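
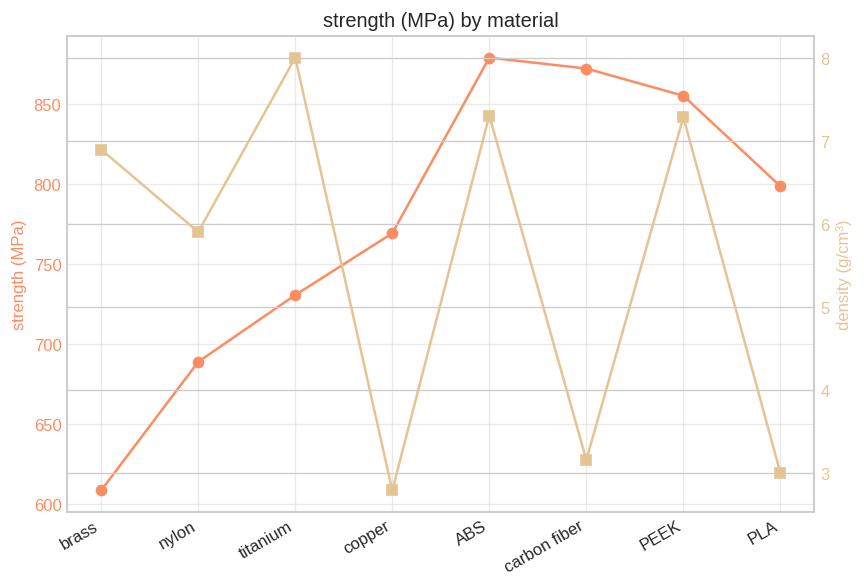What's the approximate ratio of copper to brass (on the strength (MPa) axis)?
copper ≈ 775, brass ≈ 600; 775/600 ≈ 1.29.

≈ 1.29×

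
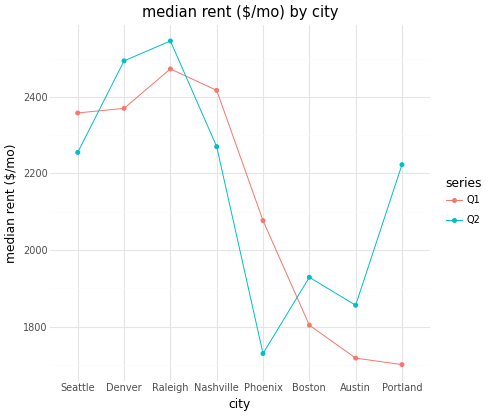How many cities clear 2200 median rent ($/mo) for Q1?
Above 2200: Seattle, Denver, Raleigh, Nashville.

4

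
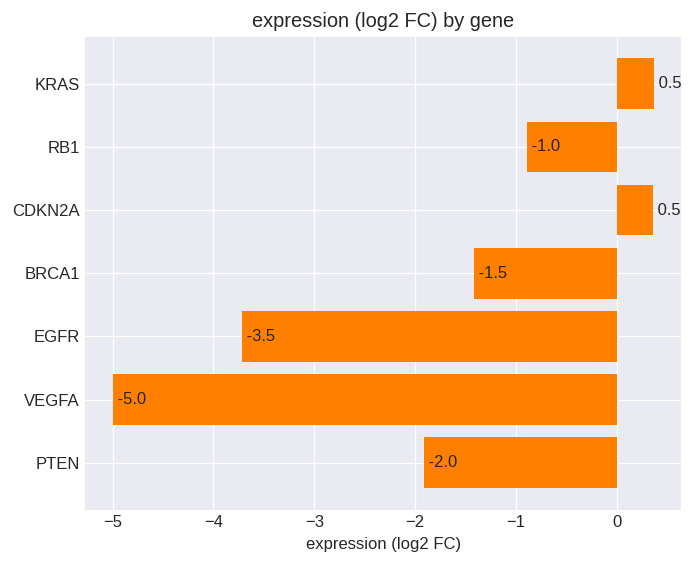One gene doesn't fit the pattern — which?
VEGFA ≈ -5.0; the rest sit between ≈ -3.5 and ≈ 0.5.

VEGFA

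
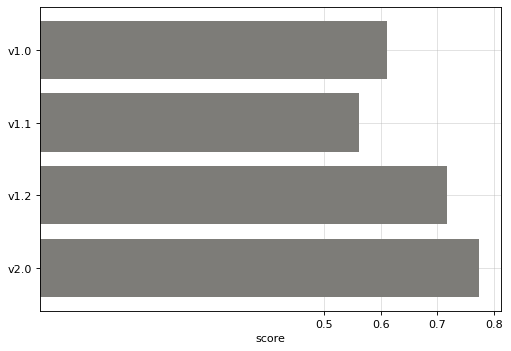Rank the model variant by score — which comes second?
v1.2

Top 3: v2.0 ≈ 0.8, v1.2 ≈ 0.7, v1.0 ≈ 0.6.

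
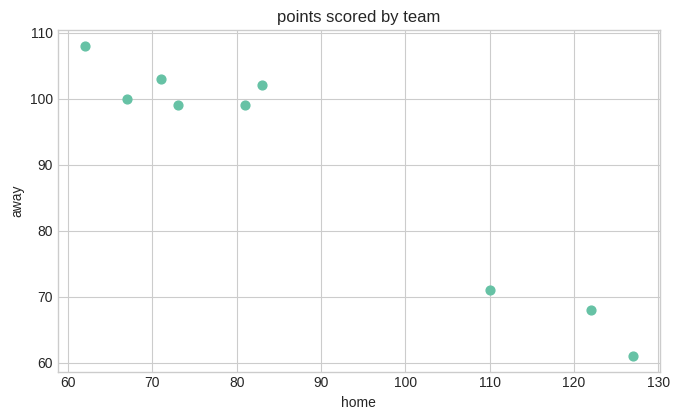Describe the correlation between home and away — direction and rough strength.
Points are negatively correlated; strong (|r| ≈ 1.0).

negative, strong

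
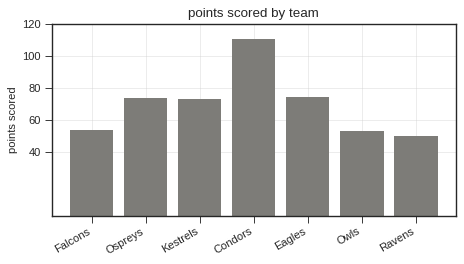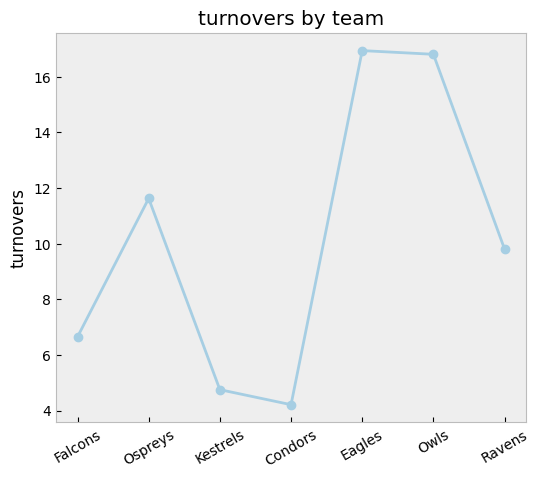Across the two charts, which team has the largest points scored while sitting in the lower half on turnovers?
Chart 2 median turnovers ≈ 10; below-median teams: Falcons, Kestrels, Condors. Among those, Condors has the highest points scored (≈ 120).

Condors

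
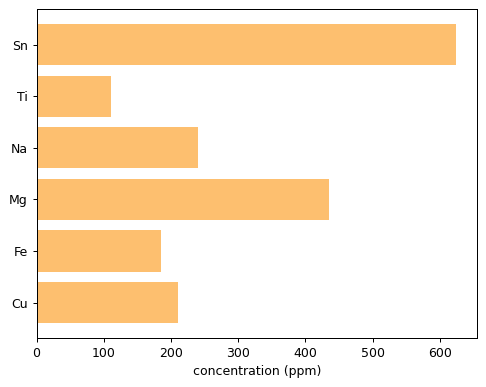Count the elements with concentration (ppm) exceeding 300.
Above 300: Sn, Mg.

2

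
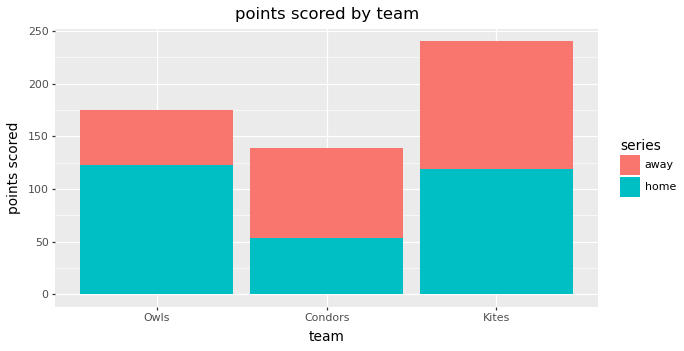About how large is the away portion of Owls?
≈ 60

away top ≈ 180, bottom ≈ 120; segment ≈ 60.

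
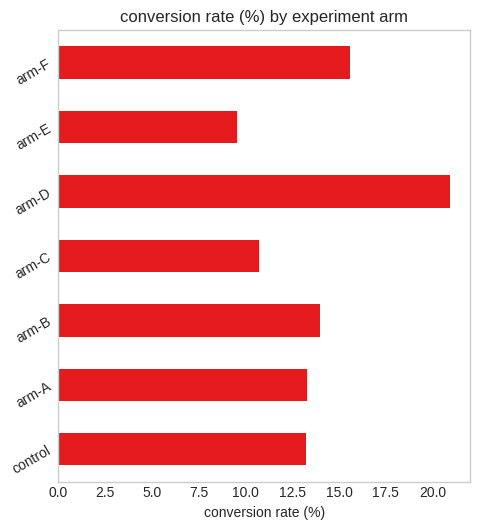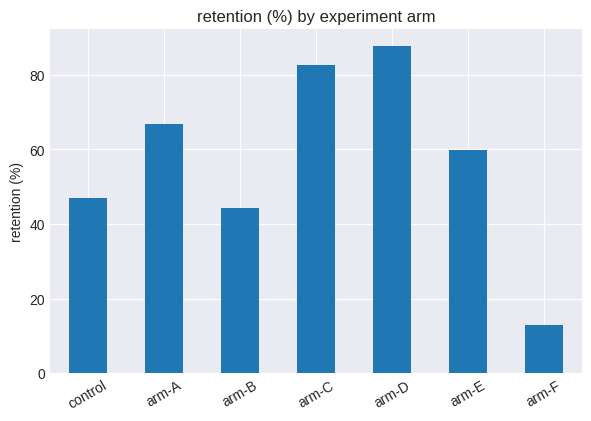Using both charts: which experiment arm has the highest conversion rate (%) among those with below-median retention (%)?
arm-F

Chart 2 median retention (%) ≈ 60; below-median experiment arms: control, arm-B, arm-F. Among those, arm-F has the highest conversion rate (%) (≈ 16).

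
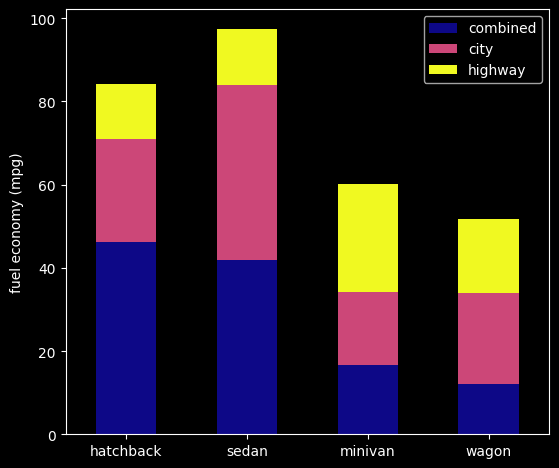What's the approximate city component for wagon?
city top ≈ 30, bottom ≈ 10; segment ≈ 20.

≈ 20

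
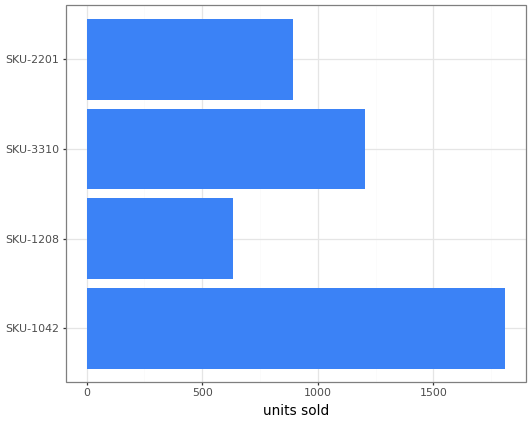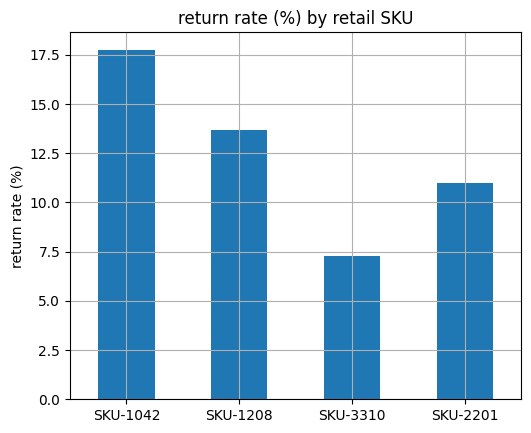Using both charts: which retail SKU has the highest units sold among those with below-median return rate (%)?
SKU-3310

Chart 2 median return rate (%) ≈ 12; below-median retail SKUs: SKU-3310, SKU-2201. Among those, SKU-3310 has the highest units sold (≈ 1200).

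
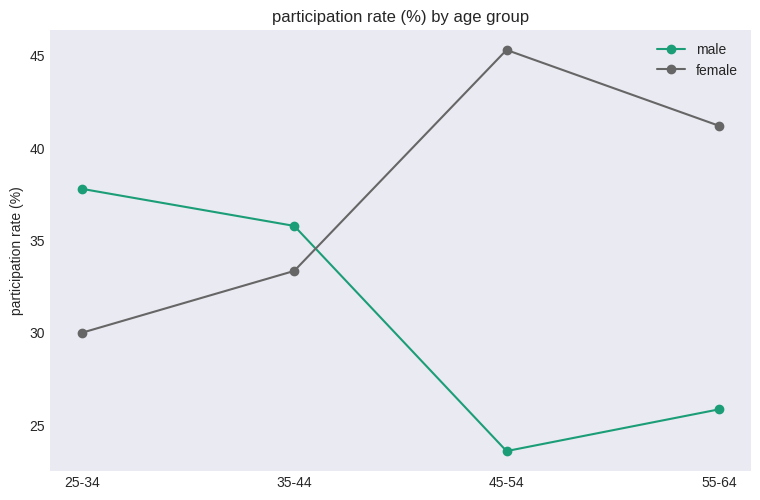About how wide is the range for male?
Max 25-34 ≈ 38, min 45-54 ≈ 24; range ≈ 14.

≈ 14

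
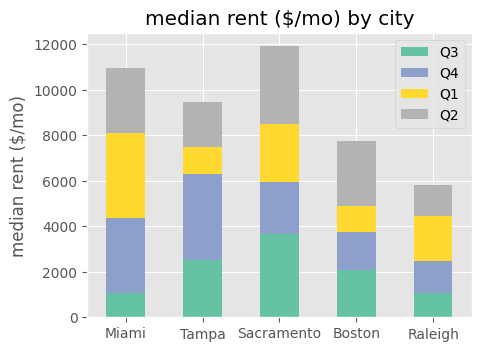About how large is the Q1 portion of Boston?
≈ 1000

Q1 top ≈ 5000, bottom ≈ 4000; segment ≈ 1000.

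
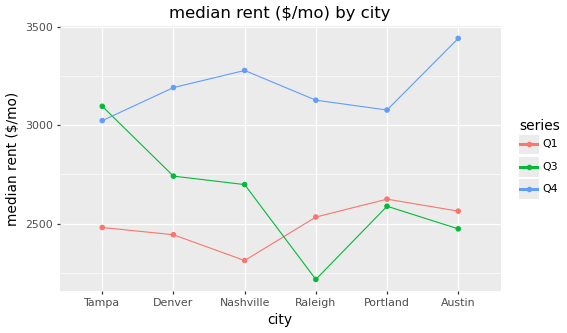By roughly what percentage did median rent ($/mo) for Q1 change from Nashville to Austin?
Nashville ≈ 2400, Austin ≈ 2600; (2600 − 2400) / 2400 ≈ +8.3%.

≈ +8.3%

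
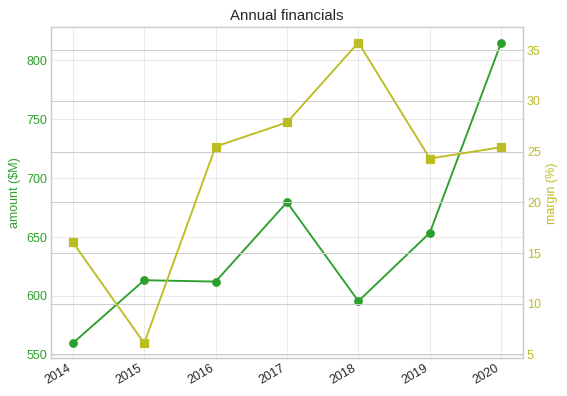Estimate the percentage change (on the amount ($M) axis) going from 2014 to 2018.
2014 ≈ 550, 2018 ≈ 600; (600 − 550) / 550 ≈ +9.1%.

≈ +9.1%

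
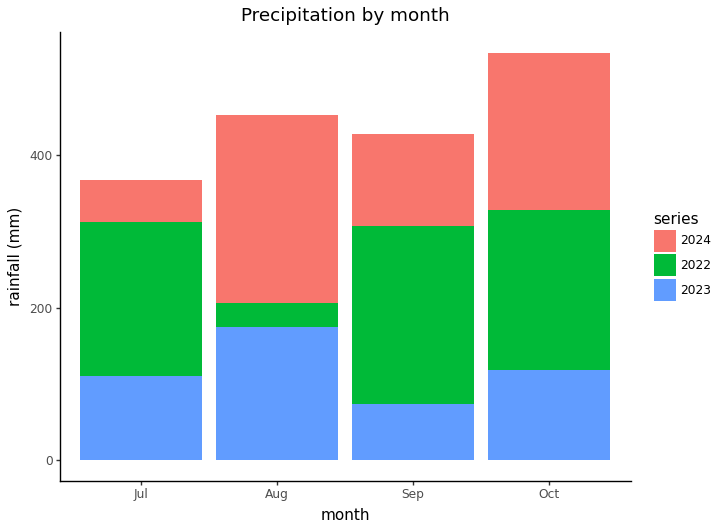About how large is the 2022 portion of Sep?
≈ 250

2022 top ≈ 300, bottom ≈ 50; segment ≈ 250.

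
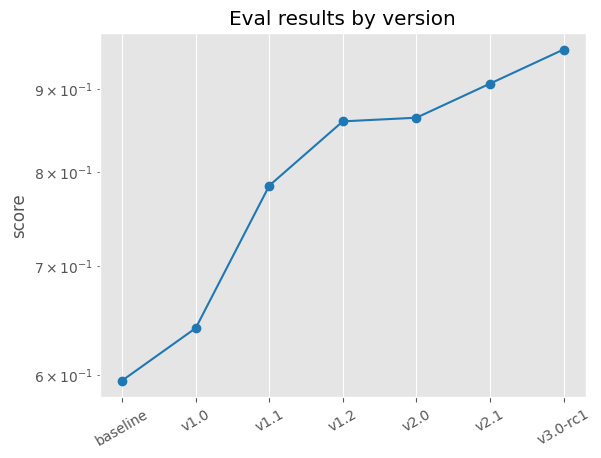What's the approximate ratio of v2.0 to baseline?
≈ 1.42×

v2.0 ≈ 0.85, baseline ≈ 0.60; 0.85/0.60 ≈ 1.42.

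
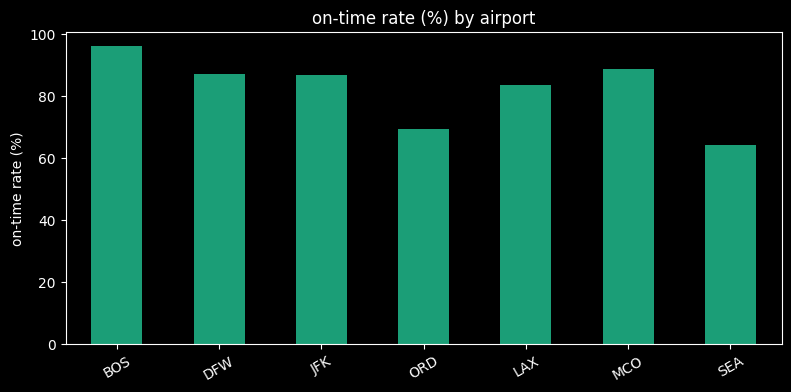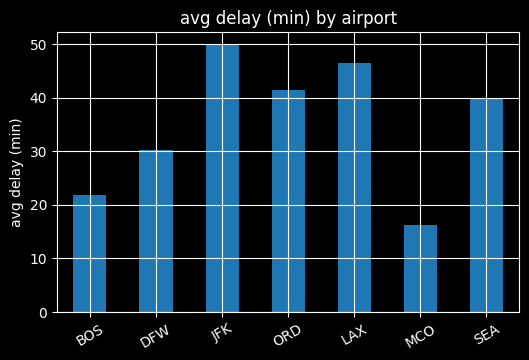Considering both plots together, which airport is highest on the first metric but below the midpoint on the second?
Chart 2 median avg delay (min) ≈ 40; below-median airports: BOS, DFW, MCO. Among those, BOS has the highest on-time rate (%) (≈ 100).

BOS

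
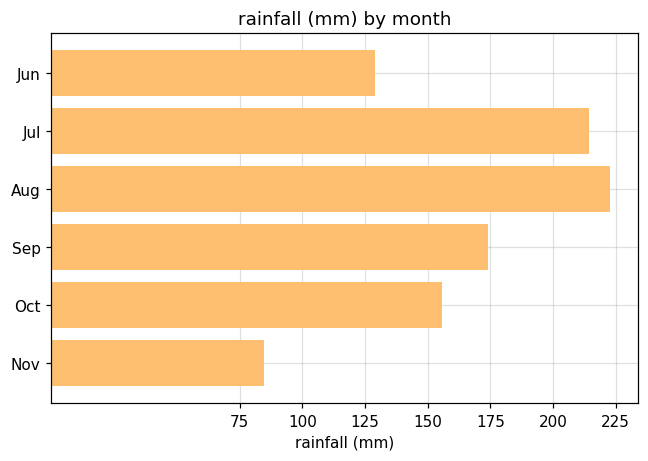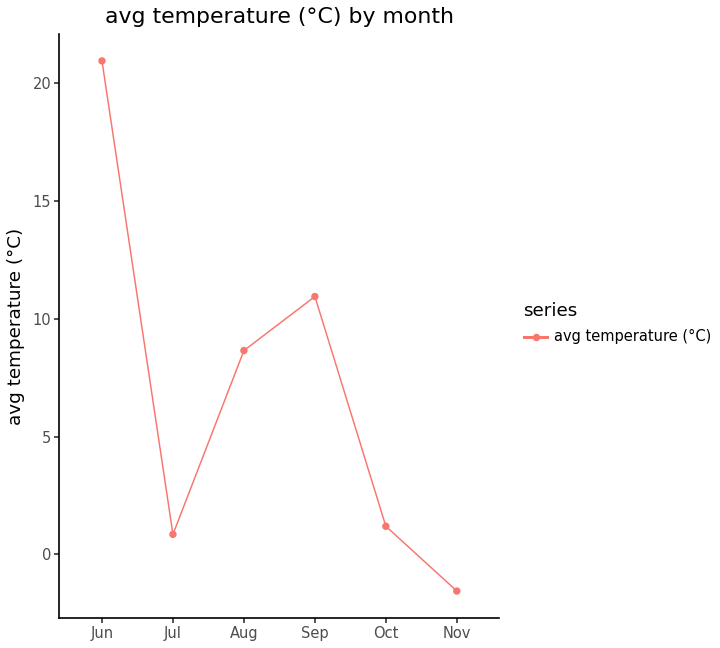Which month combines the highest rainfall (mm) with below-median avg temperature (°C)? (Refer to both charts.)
Jul

Chart 2 median avg temperature (°C) ≈ 4; below-median months: Jul, Oct, Nov. Among those, Jul has the highest rainfall (mm) (≈ 225).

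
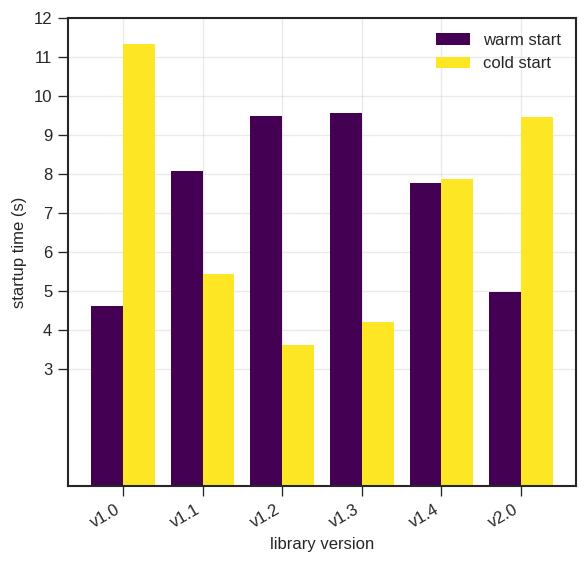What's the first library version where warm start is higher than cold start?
v1.1

v1.0: warm start ≈ 5 vs cold start ≈ 11 (not yet); v1.1: warm start ≈ 8 vs cold start ≈ 5 (first crossover).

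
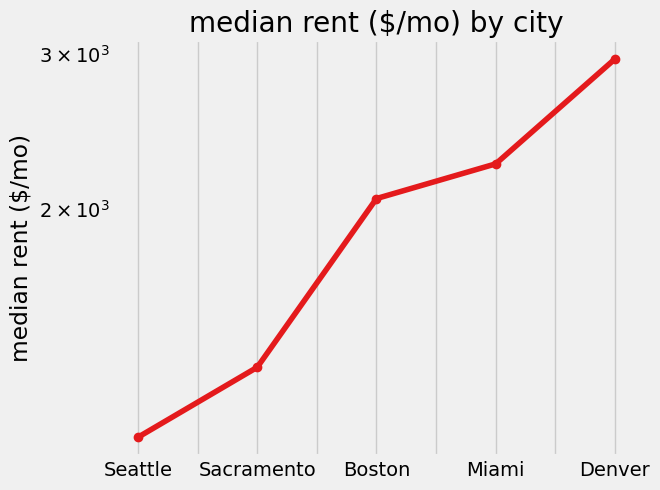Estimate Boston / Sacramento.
Boston ≈ 2000, Sacramento ≈ 1400; 2000/1400 ≈ 1.43.

≈ 1.43×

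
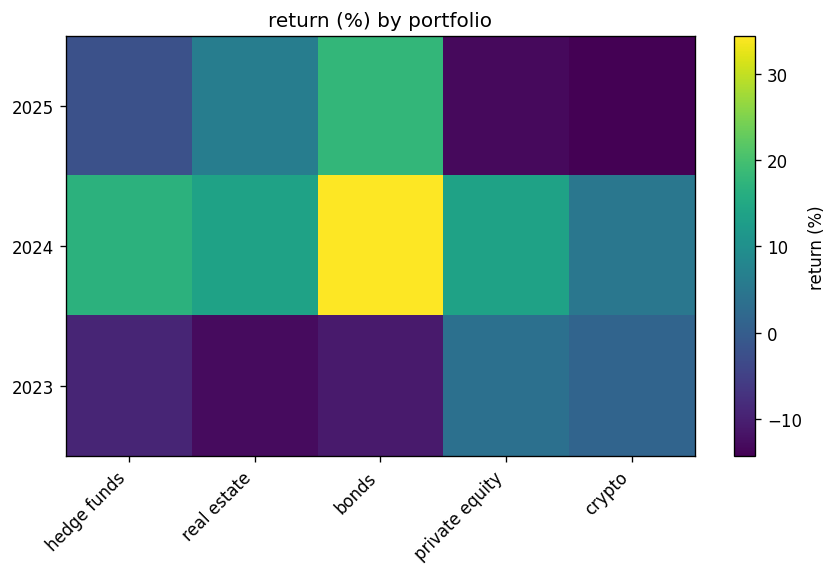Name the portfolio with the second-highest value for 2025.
real estate

Top 3 for 2025: bonds ≈ 20, real estate ≈ 5, hedge funds ≈ 0.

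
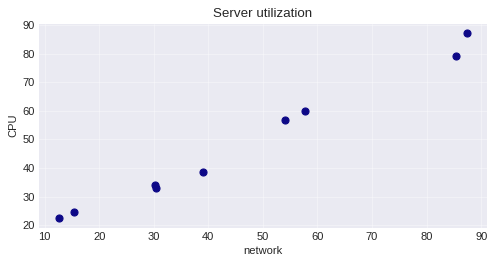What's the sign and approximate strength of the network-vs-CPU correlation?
Points are positively correlated; strong (|r| ≈ 1.0).

positive, strong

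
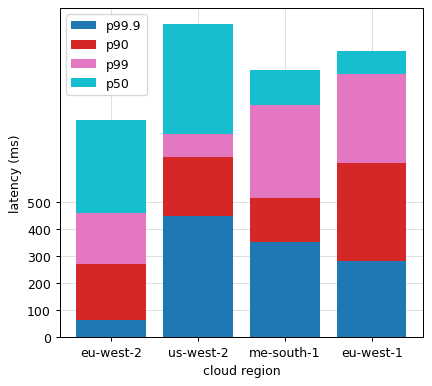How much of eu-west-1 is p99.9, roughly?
≈ 300

p99.9 top ≈ 300, bottom ≈ 0; segment ≈ 300.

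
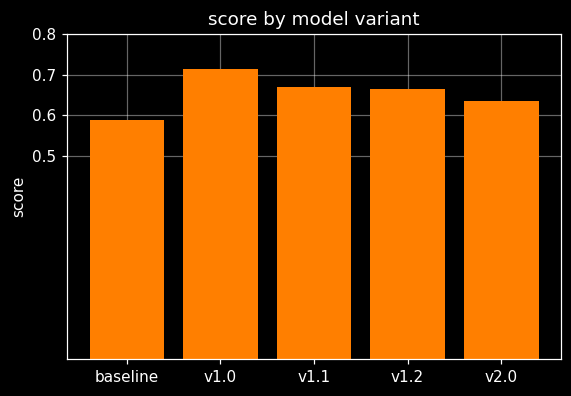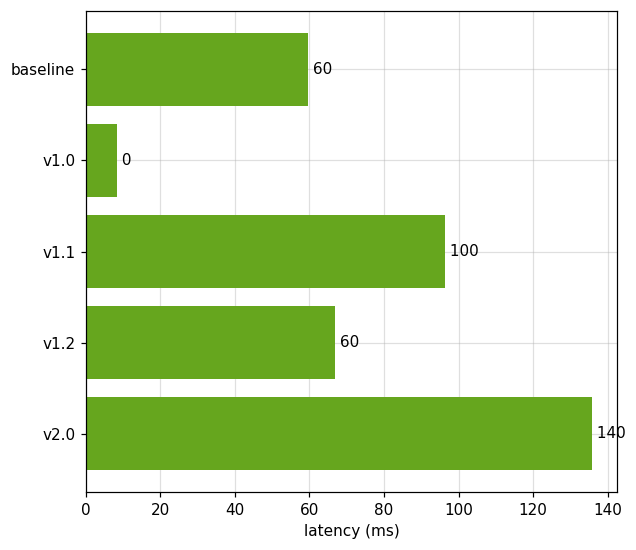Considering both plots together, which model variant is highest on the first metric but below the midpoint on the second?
v1.0

Chart 2 median latency (ms) ≈ 60; below-median model variants: baseline, v1.0. Among those, v1.0 has the highest score (≈ 0.7).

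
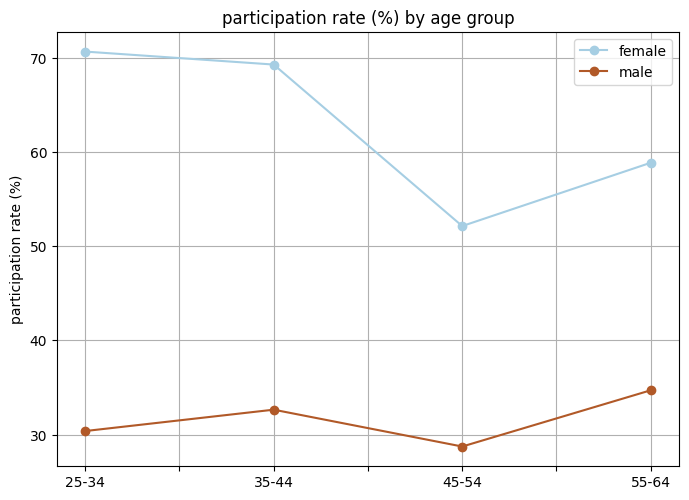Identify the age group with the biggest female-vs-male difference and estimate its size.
25-34: female ≈ 70, male ≈ 30 → gap ≈ 40. Next-largest (35-44) is only ≈ 35.

25-34, ≈ 40 %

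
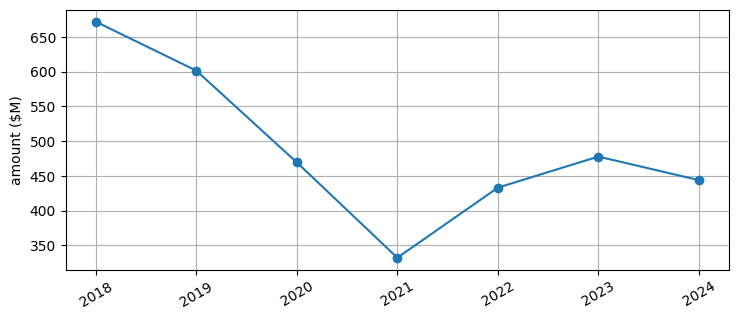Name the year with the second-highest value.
Top 3: 2018 ≈ 650, 2019 ≈ 600, 2023 ≈ 500.

2019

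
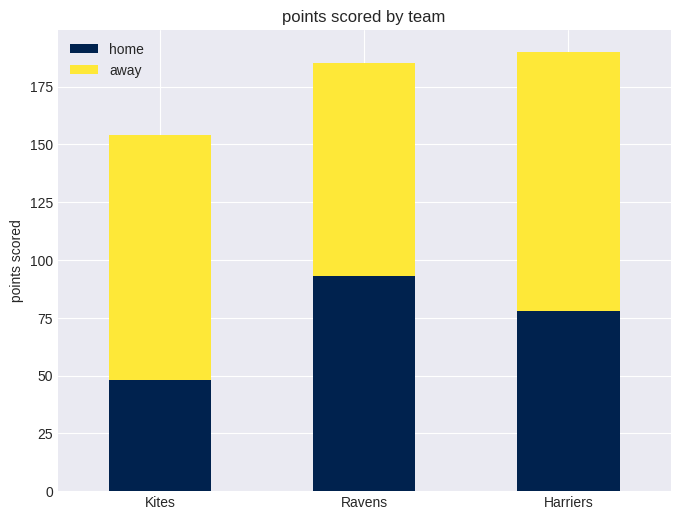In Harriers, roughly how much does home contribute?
≈ 80

home top ≈ 80, bottom ≈ 0; segment ≈ 80.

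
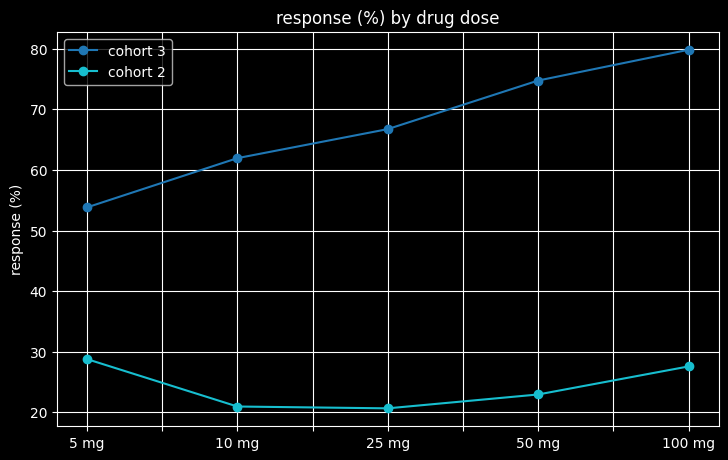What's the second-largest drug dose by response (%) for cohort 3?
50 mg

Top 3 for cohort 3: 100 mg ≈ 80, 50 mg ≈ 75, 25 mg ≈ 65.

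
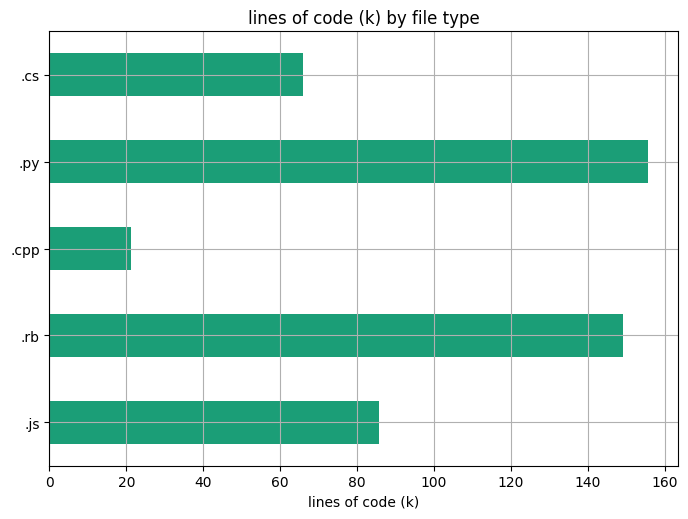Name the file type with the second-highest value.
.rb

Top 3: .py ≈ 160, .rb ≈ 140, .js ≈ 80.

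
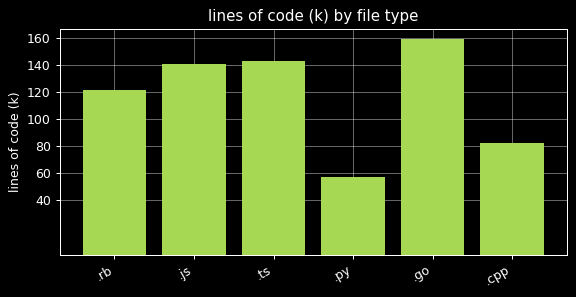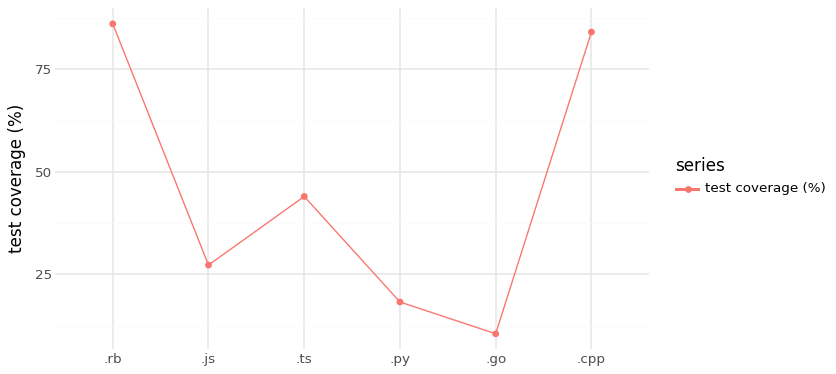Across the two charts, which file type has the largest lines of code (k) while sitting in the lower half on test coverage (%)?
Chart 2 median test coverage (%) ≈ 40; below-median file types: .js, .py, .go. Among those, .go has the highest lines of code (k) (≈ 160).

.go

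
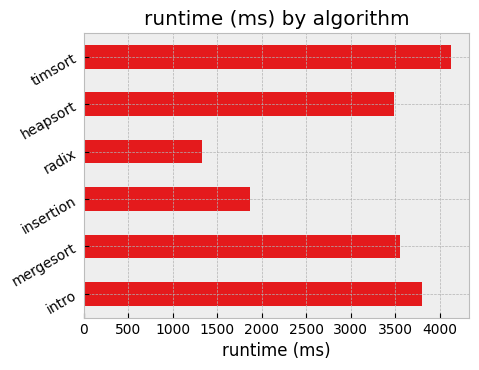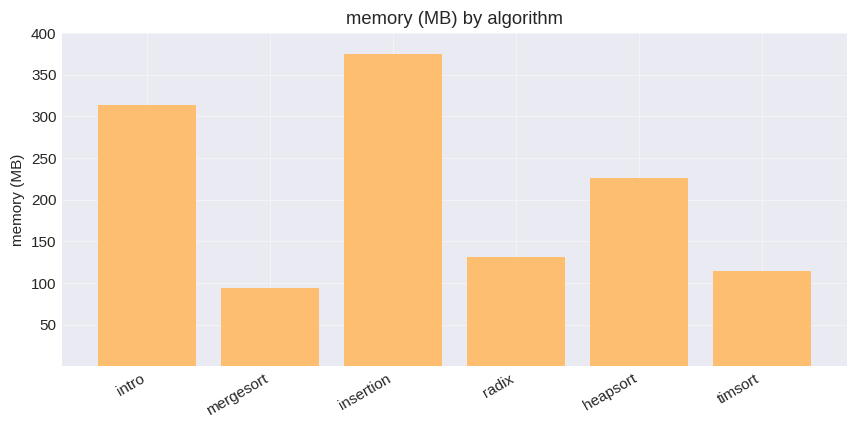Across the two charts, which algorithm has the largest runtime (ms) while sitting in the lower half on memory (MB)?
Chart 2 median memory (MB) ≈ 200; below-median algorithms: mergesort, radix, timsort. Among those, timsort has the highest runtime (ms) (≈ 4000).

timsort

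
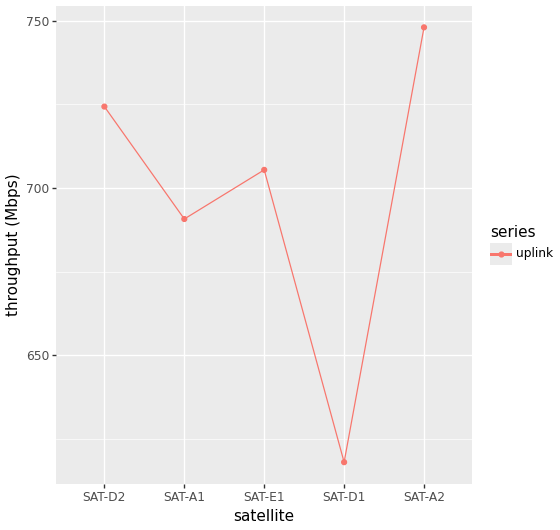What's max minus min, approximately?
Max SAT-A2 ≈ 740, min SAT-D1 ≈ 620; range ≈ 120.

≈ 120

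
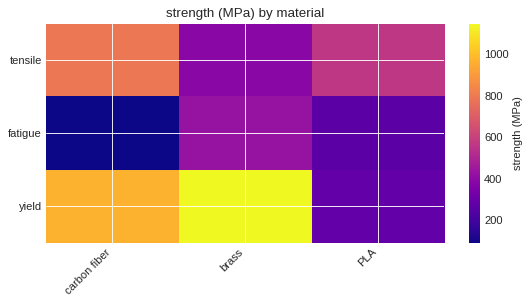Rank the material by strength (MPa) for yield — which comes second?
carbon fiber

Top 3 for yield: brass ≈ 1100, carbon fiber ≈ 1000, PLA ≈ 300.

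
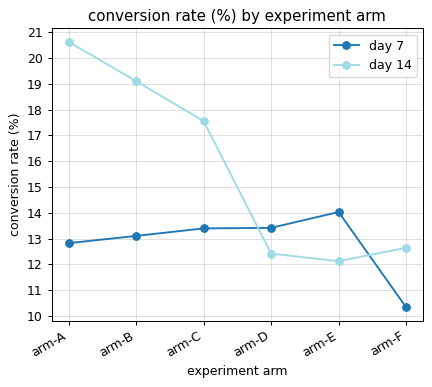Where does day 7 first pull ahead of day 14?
arm-C: day 7 ≈ 13 vs day 14 ≈ 18 (not yet); arm-D: day 7 ≈ 13 vs day 14 ≈ 12 (first crossover).

arm-D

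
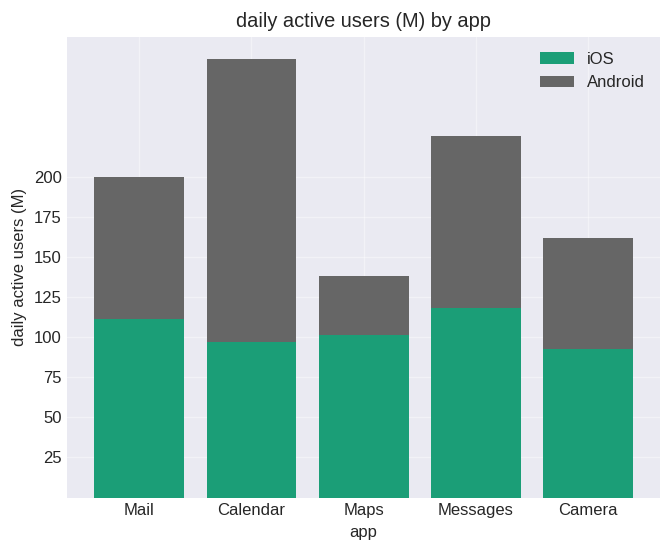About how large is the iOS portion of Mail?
≈ 100

iOS top ≈ 100, bottom ≈ 0; segment ≈ 100.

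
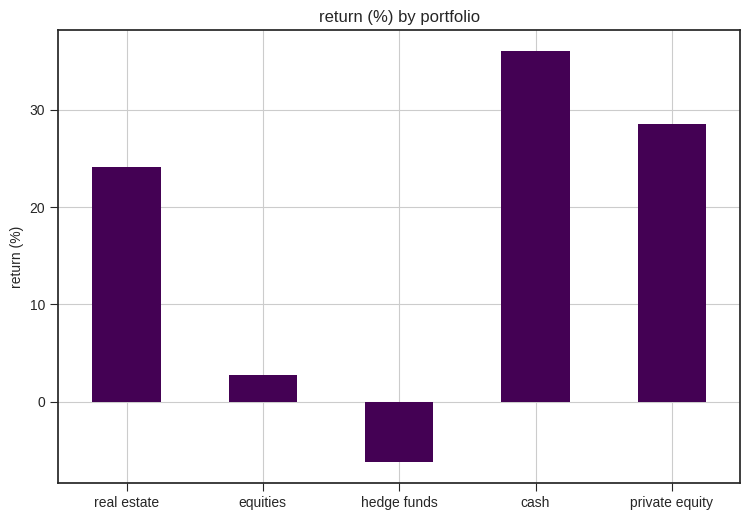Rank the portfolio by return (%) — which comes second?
private equity

Top 3: cash ≈ 35, private equity ≈ 30, real estate ≈ 25.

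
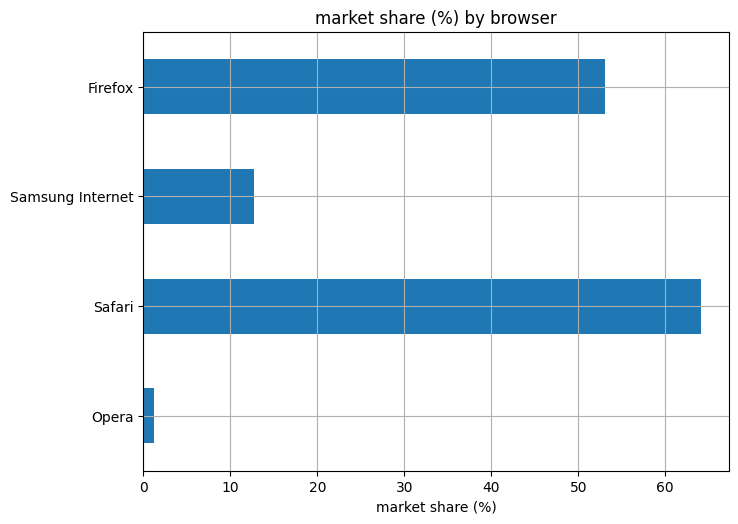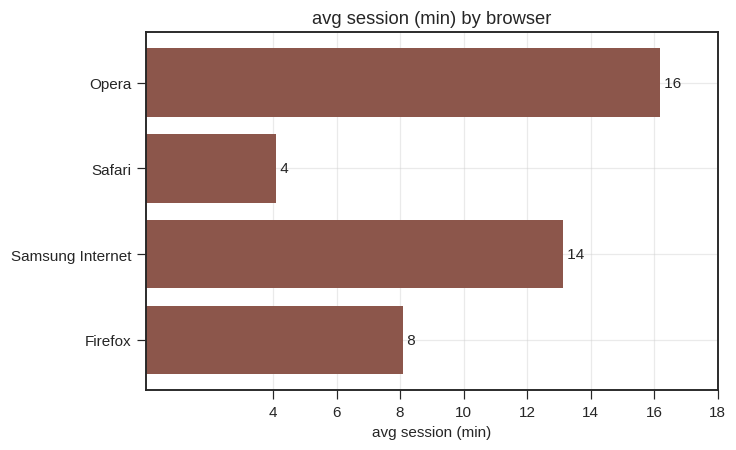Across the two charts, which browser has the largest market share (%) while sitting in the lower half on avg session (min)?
Chart 2 median avg session (min) ≈ 10; below-median browsers: Safari, Firefox. Among those, Safari has the highest market share (%) (≈ 60).

Safari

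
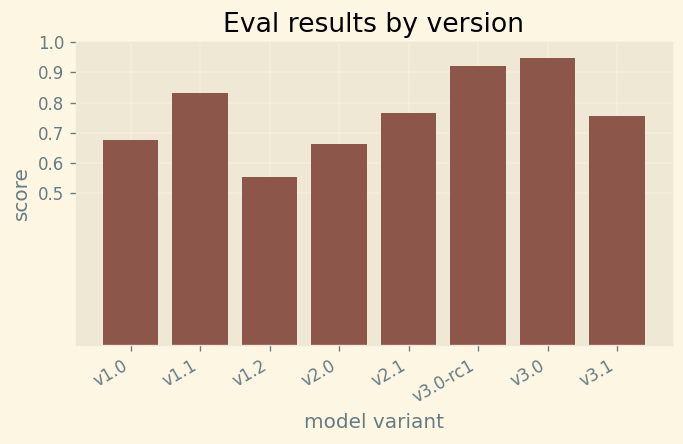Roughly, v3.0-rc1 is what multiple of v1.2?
v3.0-rc1 ≈ 0.9, v1.2 ≈ 0.6; 0.9/0.6 ≈ 1.5.

≈ 1.5×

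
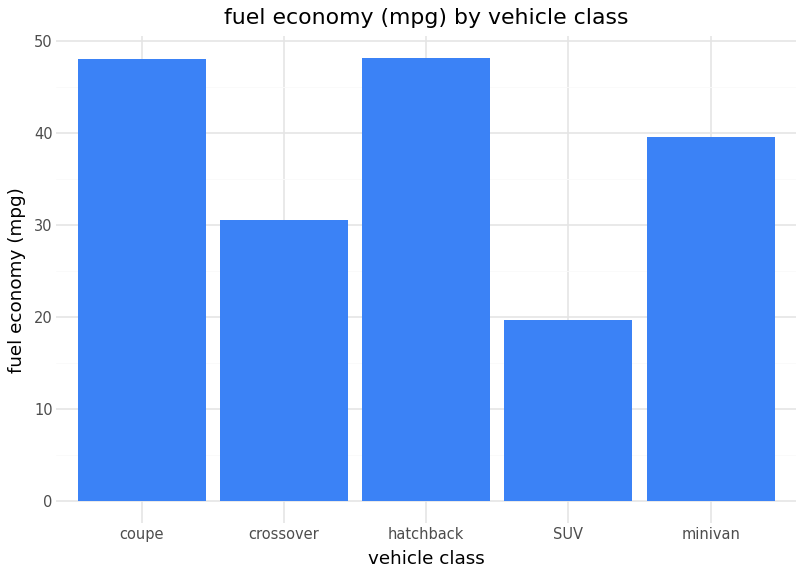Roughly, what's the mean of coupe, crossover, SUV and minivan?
(50 + 30 + 20 + 40) / 4 ≈ 35.

≈ 35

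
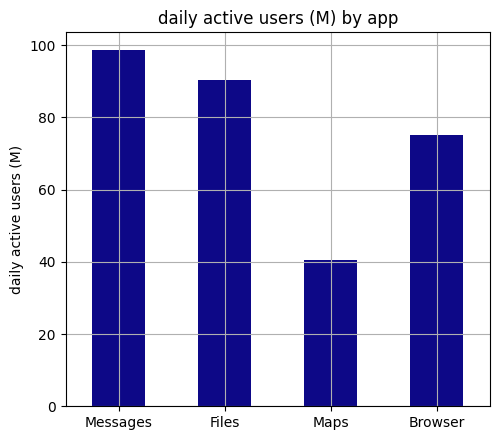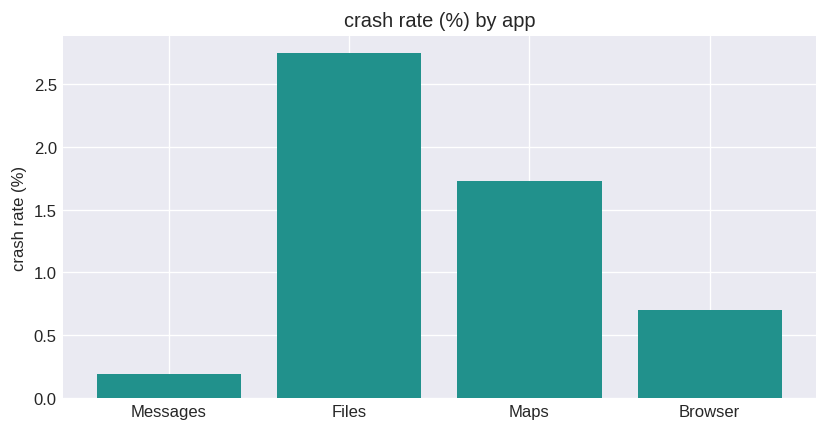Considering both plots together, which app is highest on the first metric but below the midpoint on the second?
Messages

Chart 2 median crash rate (%) ≈ 1; below-median apps: Messages, Browser. Among those, Messages has the highest daily active users (M) (≈ 100).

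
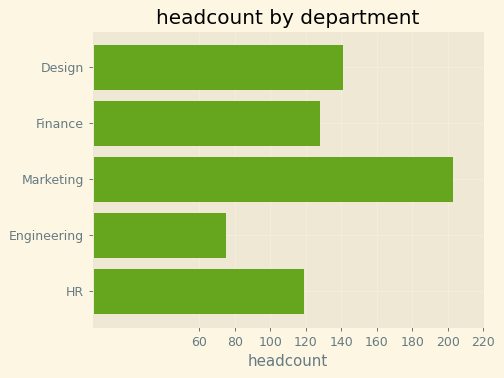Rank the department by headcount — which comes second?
Design

Top 3: Marketing ≈ 200, Design ≈ 140, Finance ≈ 120.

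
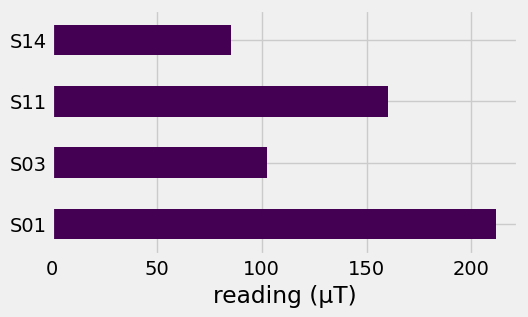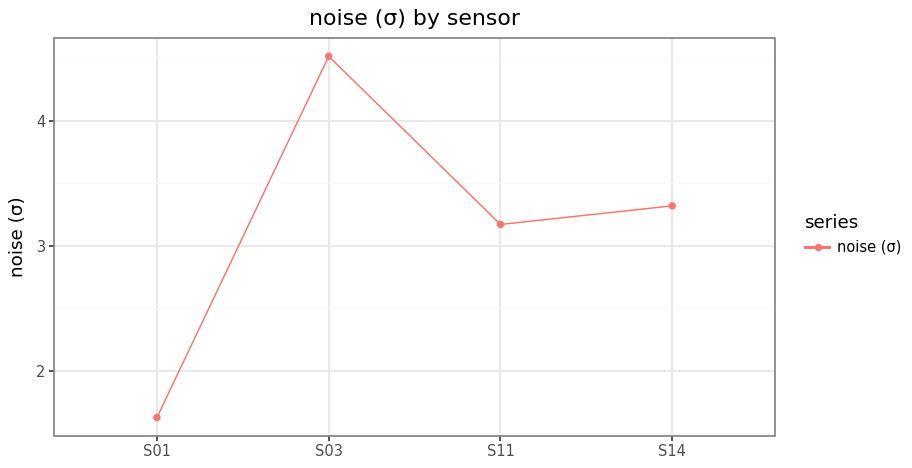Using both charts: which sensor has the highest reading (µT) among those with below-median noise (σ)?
Chart 2 median noise (σ) ≈ 3; below-median sensors: S01, S11. Among those, S01 has the highest reading (µT) (≈ 220).

S01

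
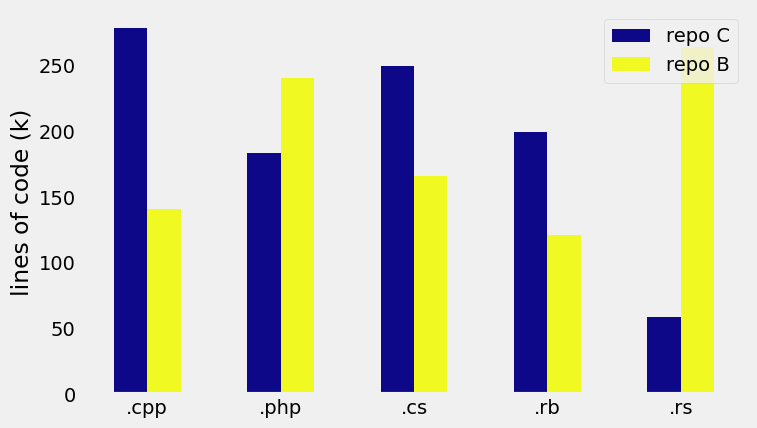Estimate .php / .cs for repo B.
.php ≈ 250, .cs ≈ 175; 250/175 ≈ 1.43.

≈ 1.43×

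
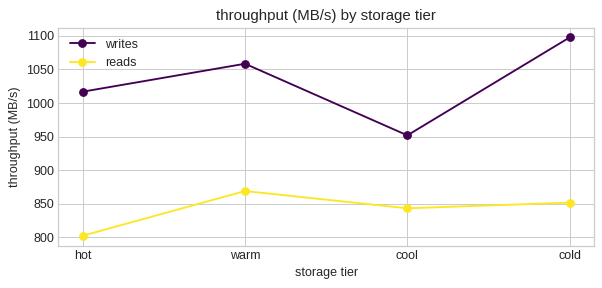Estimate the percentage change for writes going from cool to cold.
cool ≈ 950, cold ≈ 1100; (1100 − 950) / 950 ≈ +15.8%.

≈ +15.8%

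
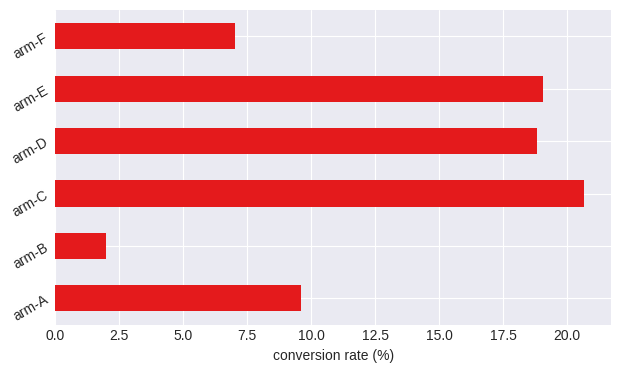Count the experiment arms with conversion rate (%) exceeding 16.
Above 16: arm-C, arm-D, arm-E.

3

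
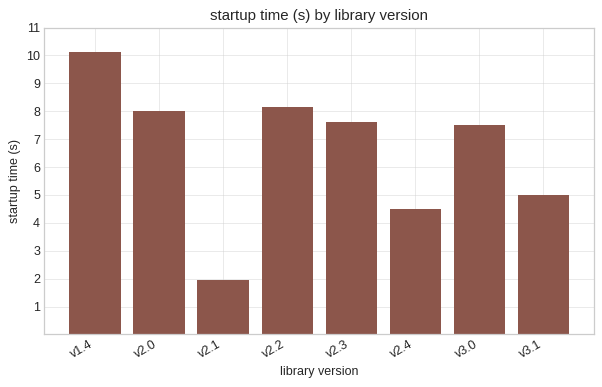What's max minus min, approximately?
≈ 8

Max v1.4 ≈ 10, min v2.1 ≈ 2; range ≈ 8.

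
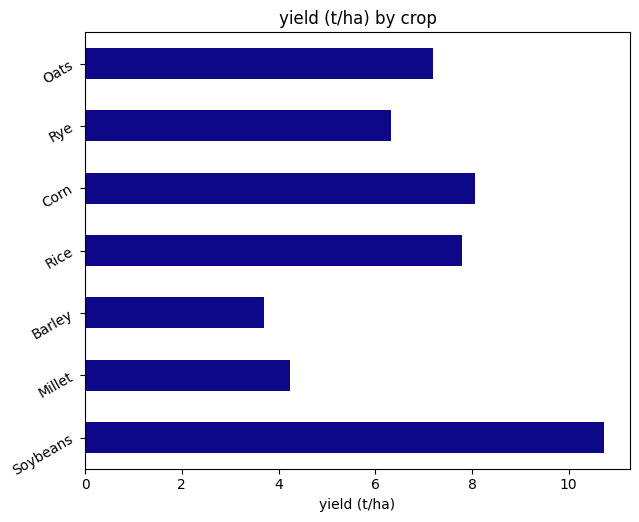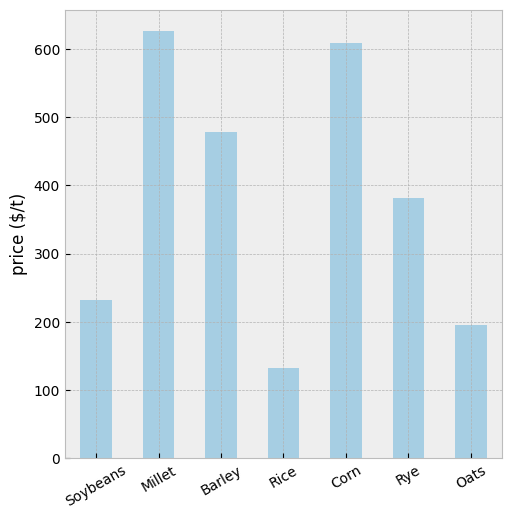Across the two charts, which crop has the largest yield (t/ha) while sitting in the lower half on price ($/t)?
Soybeans

Chart 2 median price ($/t) ≈ 400; below-median crops: Soybeans, Rice, Oats. Among those, Soybeans has the highest yield (t/ha) (≈ 11).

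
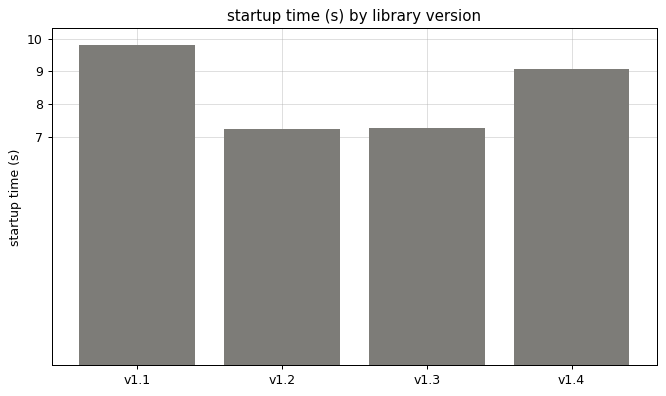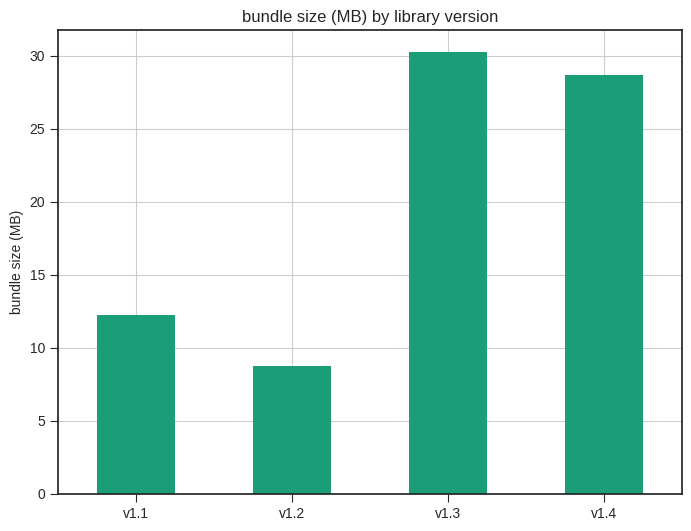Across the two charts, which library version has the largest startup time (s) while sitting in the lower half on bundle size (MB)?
Chart 2 median bundle size (MB) ≈ 20; below-median library versions: v1.1, v1.2. Among those, v1.1 has the highest startup time (s) (≈ 10).

v1.1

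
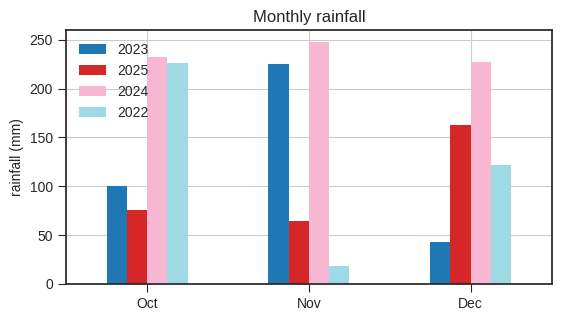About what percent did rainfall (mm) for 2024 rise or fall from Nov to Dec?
Nov ≈ 250, Dec ≈ 225; (225 − 250) / 250 ≈ -10%.

≈ -10%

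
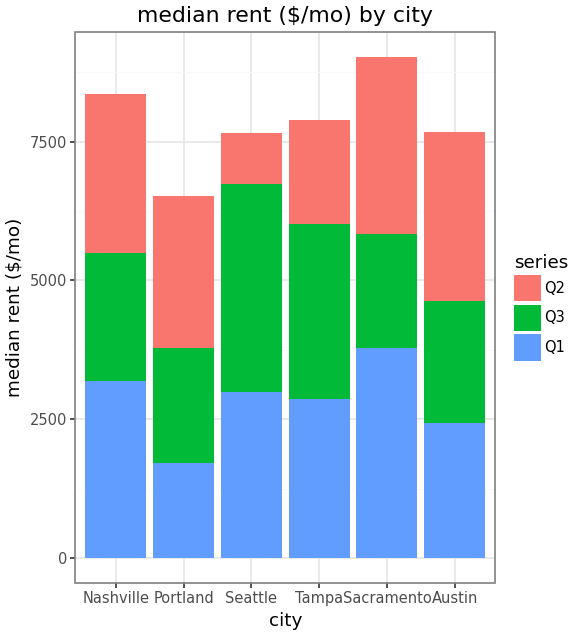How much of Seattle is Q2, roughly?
Q2 top ≈ 8000, bottom ≈ 7000; segment ≈ 1000.

≈ 1000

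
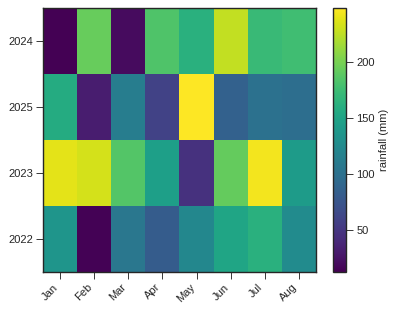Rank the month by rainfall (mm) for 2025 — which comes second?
Top 3 for 2025: May ≈ 240, Jan ≈ 160, Mar ≈ 120.

Jan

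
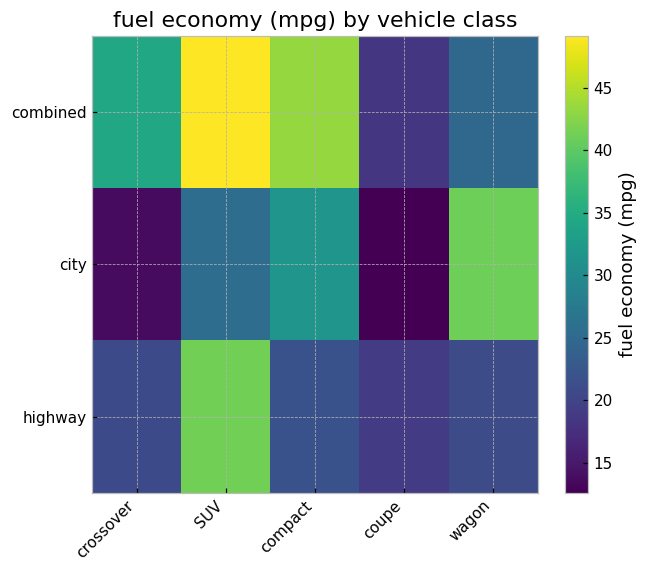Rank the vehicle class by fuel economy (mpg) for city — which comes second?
compact

Top 3 for city: wagon ≈ 40, compact ≈ 30, SUV ≈ 25.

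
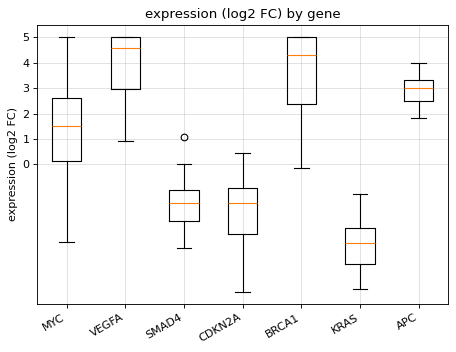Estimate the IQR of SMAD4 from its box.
Q3 ≈ -1, Q1 ≈ -2; IQR ≈ 1.

≈ 1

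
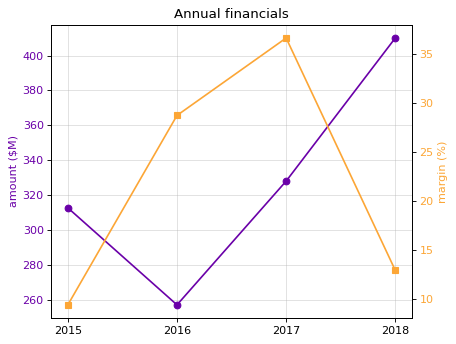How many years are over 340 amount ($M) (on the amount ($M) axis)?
1

Above 340: 2018.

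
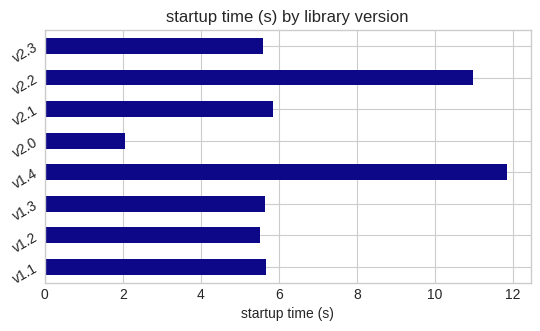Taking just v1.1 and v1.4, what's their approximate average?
≈ 9

(6 + 12) / 2 ≈ 9.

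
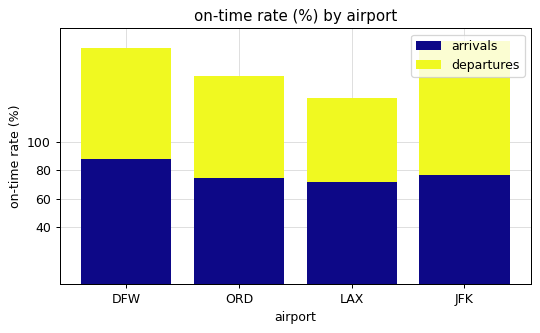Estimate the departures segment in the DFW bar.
departures top ≈ 160, bottom ≈ 80; segment ≈ 80.

≈ 80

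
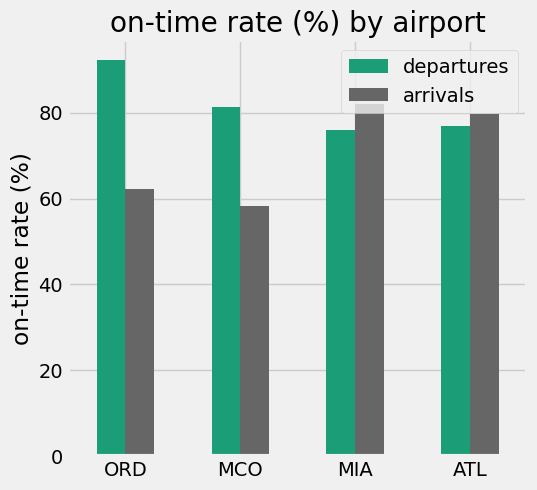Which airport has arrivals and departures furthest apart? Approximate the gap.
ORD, ≈ 30 %

ORD: arrivals ≈ 60, departures ≈ 90 → gap ≈ 30. Next-largest (MCO) is only ≈ 20.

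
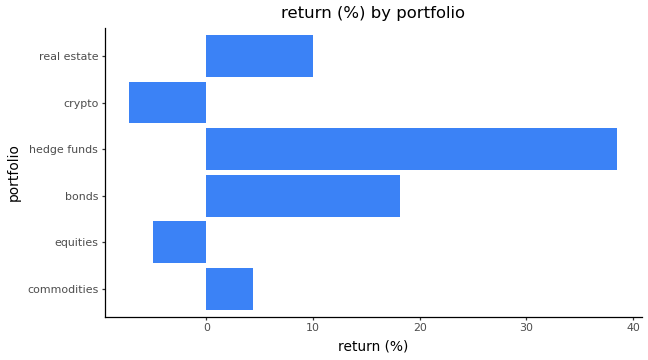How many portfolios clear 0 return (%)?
4

Above 0: commodities, bonds, hedge funds, real estate.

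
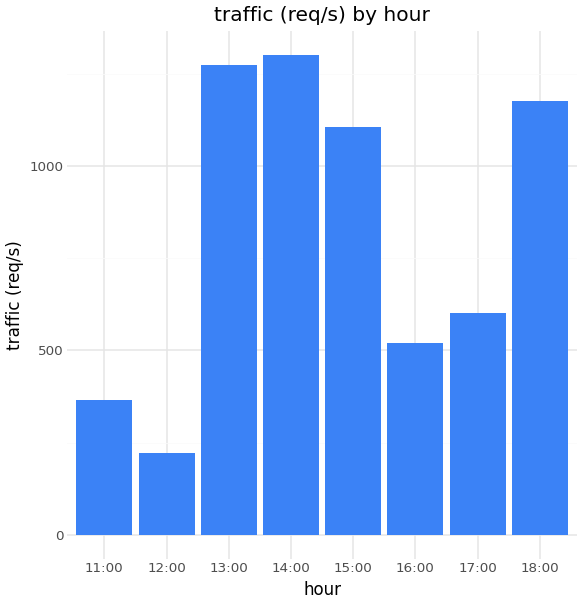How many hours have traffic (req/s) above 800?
Above 800: 13:00, 14:00, 15:00, 18:00.

4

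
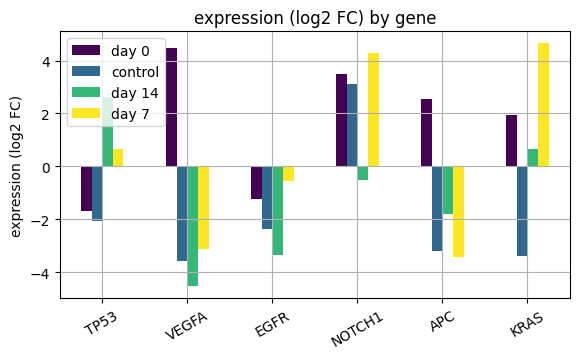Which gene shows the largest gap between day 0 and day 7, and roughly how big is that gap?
VEGFA: day 0 ≈ 4, day 7 ≈ -3 → gap ≈ 7. Next-largest (APC) is only ≈ 6.

VEGFA, ≈ 7 log2 FC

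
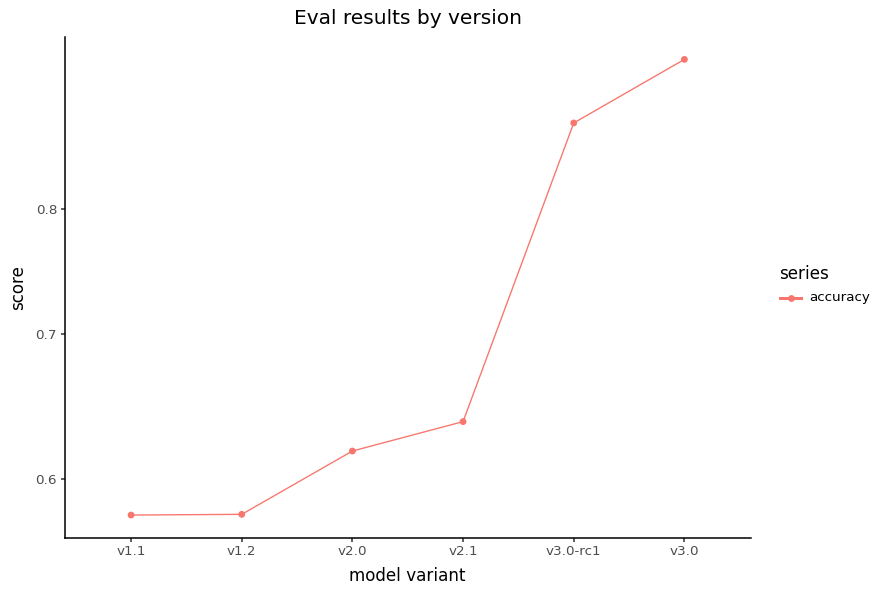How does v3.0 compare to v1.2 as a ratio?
≈ 1.58×

v3.0 ≈ 0.95, v1.2 ≈ 0.60; 0.95/0.60 ≈ 1.58.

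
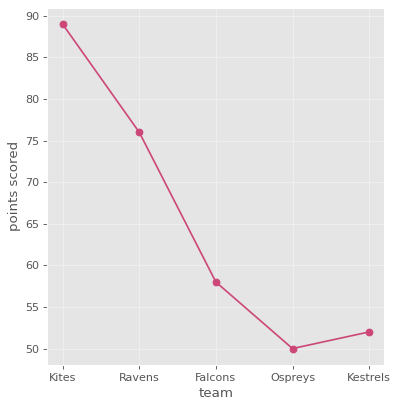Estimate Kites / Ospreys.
Kites ≈ 90, Ospreys ≈ 50; 90/50 ≈ 1.8.

≈ 1.8×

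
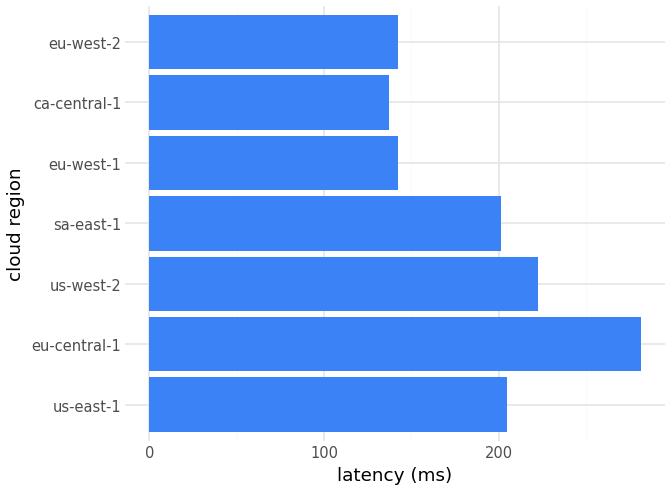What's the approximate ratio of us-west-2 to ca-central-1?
≈ 1.8×

us-west-2 ≈ 225, ca-central-1 ≈ 125; 225/125 ≈ 1.8.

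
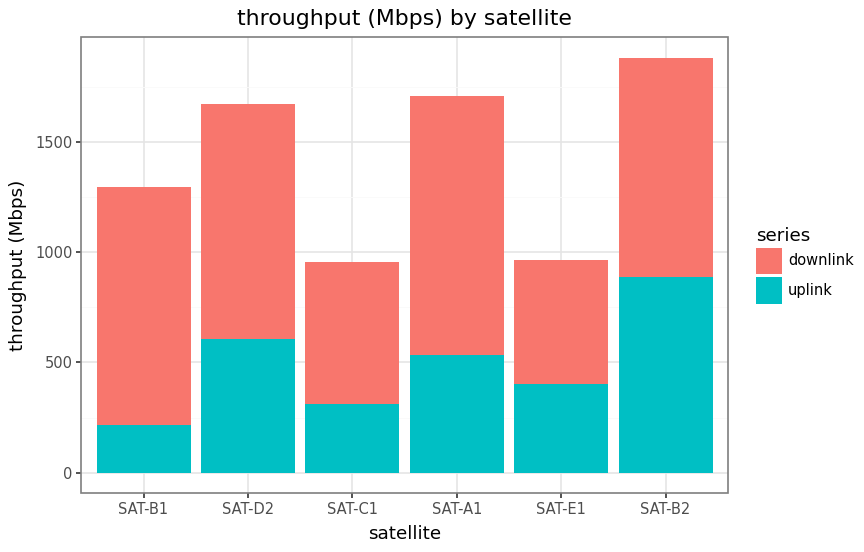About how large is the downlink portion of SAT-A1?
≈ 1200

downlink top ≈ 1800, bottom ≈ 600; segment ≈ 1200.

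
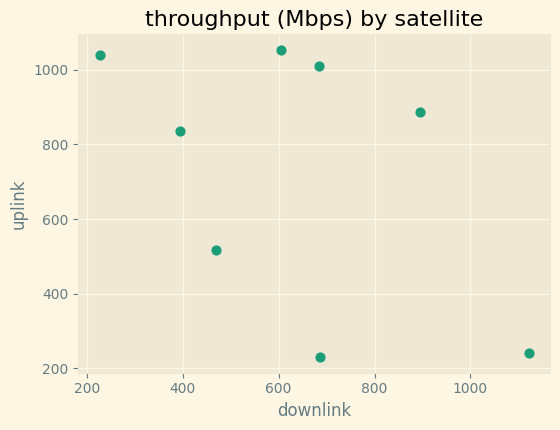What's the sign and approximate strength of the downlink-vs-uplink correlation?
Points are negatively correlated; moderate (|r| ≈ 0.5).

negative, moderate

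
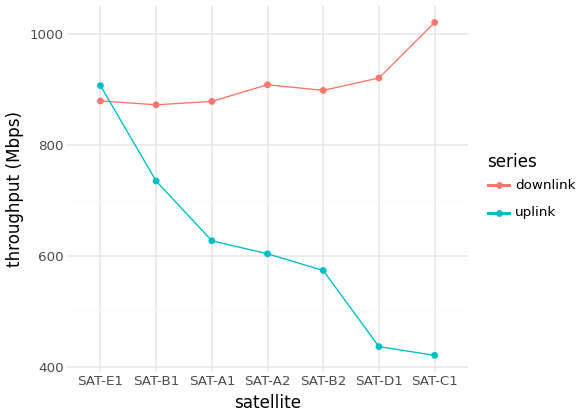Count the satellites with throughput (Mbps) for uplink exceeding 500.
Above 500: SAT-E1, SAT-B1, SAT-A1, SAT-A2, SAT-B2.

5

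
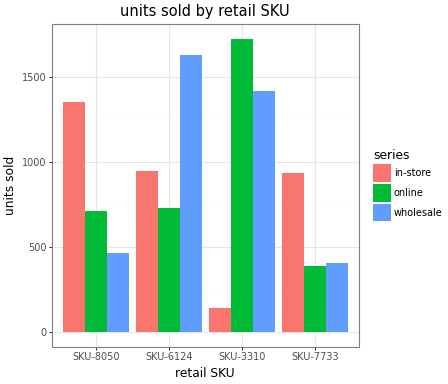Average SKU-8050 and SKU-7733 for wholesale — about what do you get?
(400 + 400) / 2 ≈ 400.

≈ 400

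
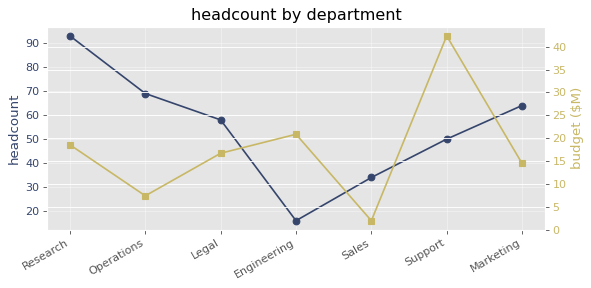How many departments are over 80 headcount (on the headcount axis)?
Above 80: Research.

1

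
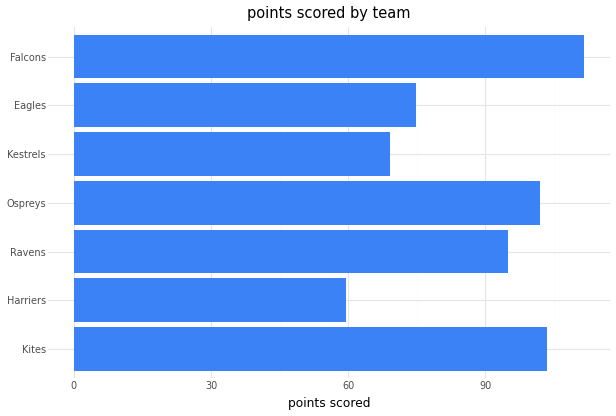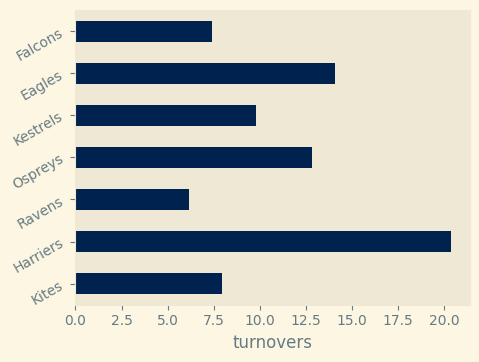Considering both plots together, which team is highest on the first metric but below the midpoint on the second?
Falcons

Chart 2 median turnovers ≈ 10; below-median teams: Kites, Ravens, Falcons. Among those, Falcons has the highest points scored (≈ 120).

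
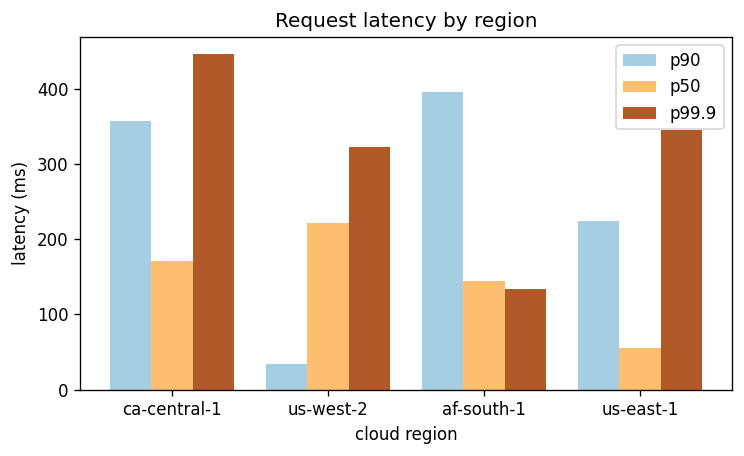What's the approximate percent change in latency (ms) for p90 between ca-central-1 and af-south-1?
ca-central-1 ≈ 350, af-south-1 ≈ 400; (400 − 350) / 350 ≈ +14.3%.

≈ +14.3%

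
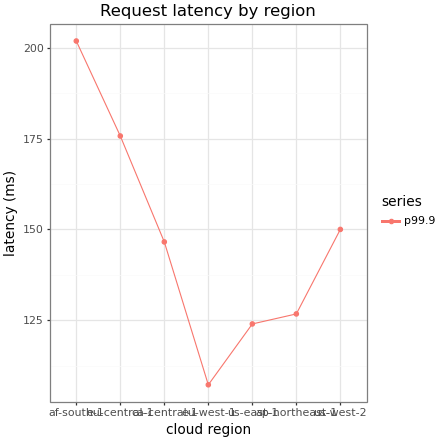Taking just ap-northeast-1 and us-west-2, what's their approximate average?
(130 + 150) / 2 ≈ 140.

≈ 140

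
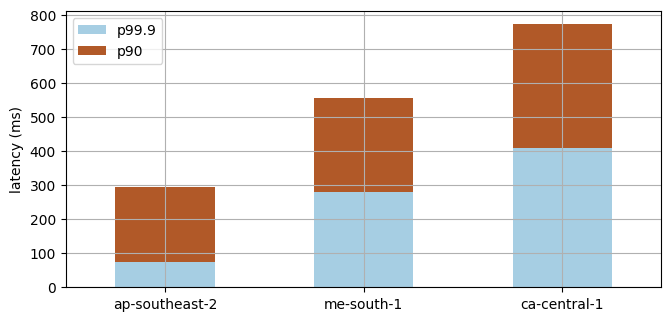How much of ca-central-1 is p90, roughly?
p90 top ≈ 800, bottom ≈ 400; segment ≈ 400.

≈ 400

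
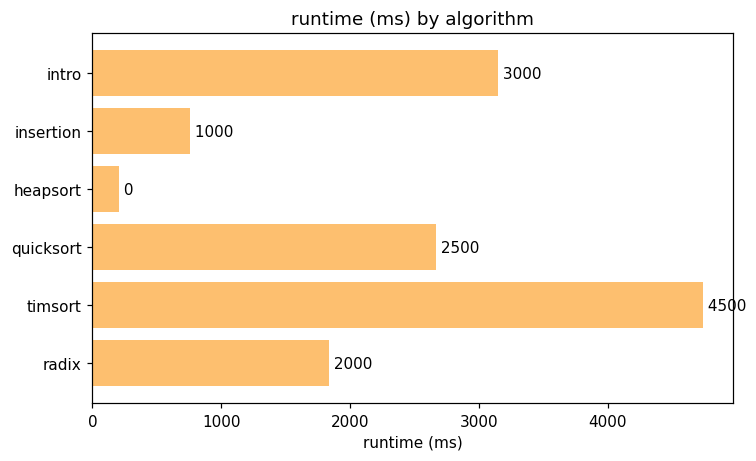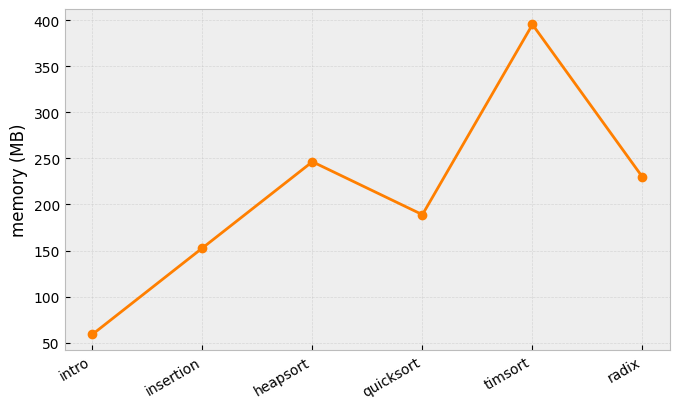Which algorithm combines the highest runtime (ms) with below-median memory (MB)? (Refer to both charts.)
Chart 2 median memory (MB) ≈ 200; below-median algorithms: intro, insertion, quicksort. Among those, intro has the highest runtime (ms) (≈ 3000).

intro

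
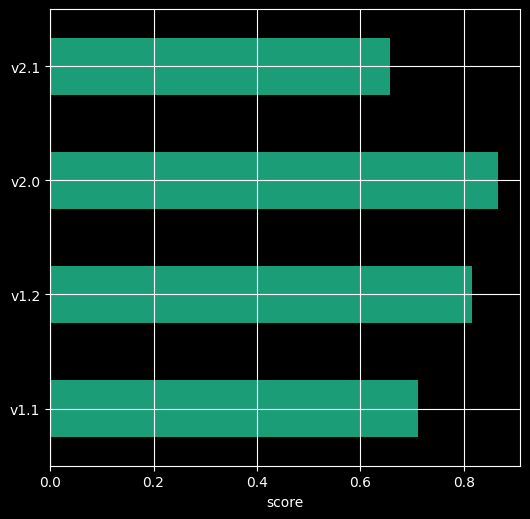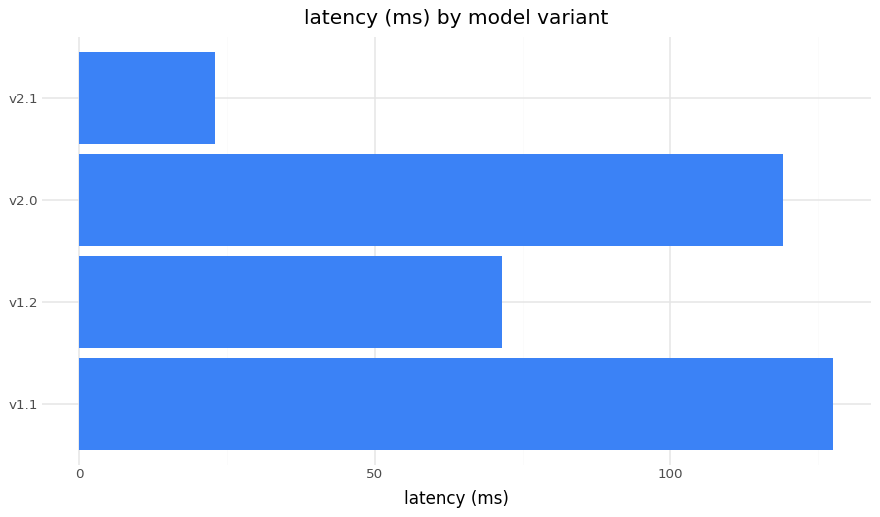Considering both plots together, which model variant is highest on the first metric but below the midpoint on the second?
v1.2

Chart 2 median latency (ms) ≈ 100; below-median model variants: v1.2, v2.1. Among those, v1.2 has the highest score (≈ 0.8).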